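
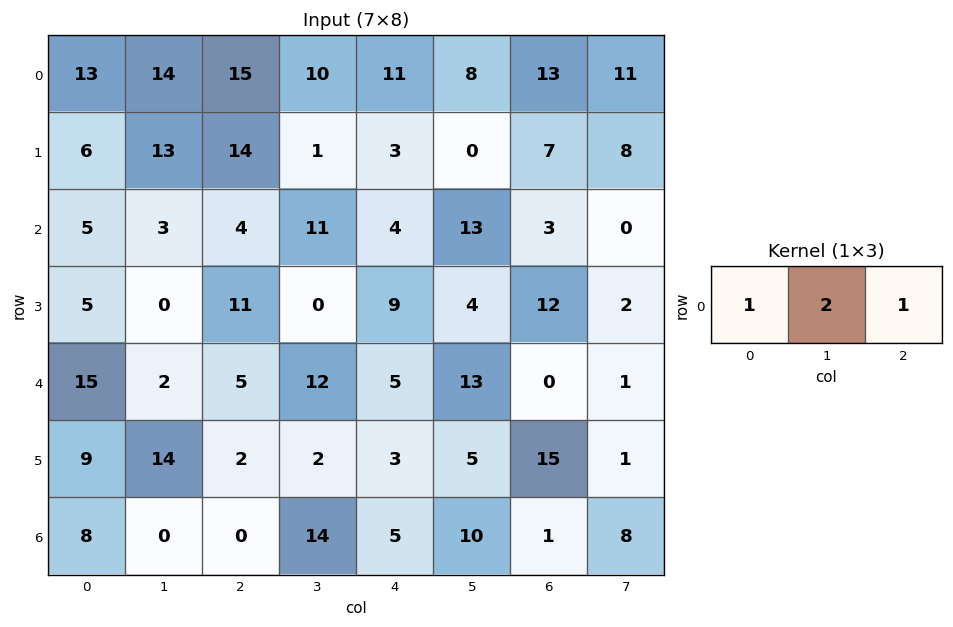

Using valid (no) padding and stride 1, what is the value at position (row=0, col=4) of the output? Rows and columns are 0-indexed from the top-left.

40

The receptive field on the input at this output position is [11 8 13]. Elementwise product with the kernel and sum: 11·1 + 8·2 + 13·1.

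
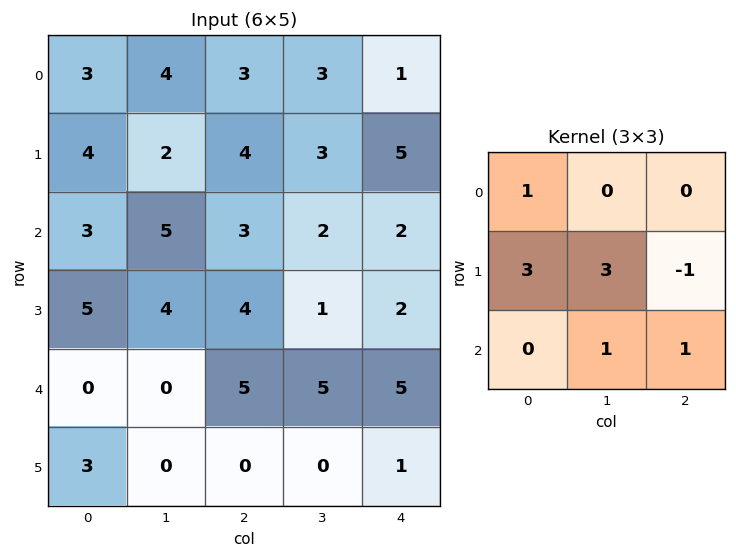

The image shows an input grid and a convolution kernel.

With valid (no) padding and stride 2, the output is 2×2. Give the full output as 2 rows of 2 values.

25 23
31 26

Output[0,0]: The receptive field on the input at this output position is [3 4 3 / 4 2 4 / 3 5 3]. Elementwise product with the kernel and sum: 3·1 + 4·3 + 2·3 + 4·-1 + 5·1 + 3·1.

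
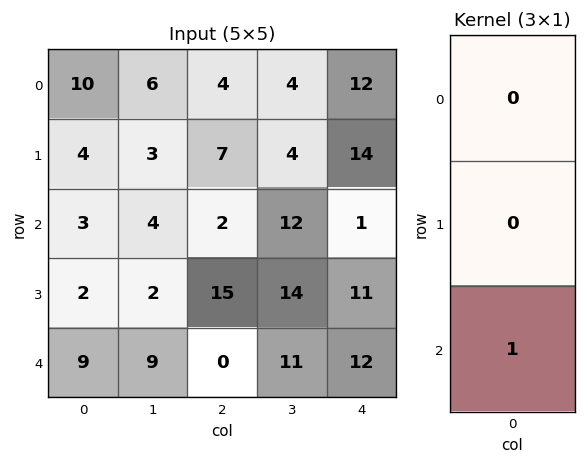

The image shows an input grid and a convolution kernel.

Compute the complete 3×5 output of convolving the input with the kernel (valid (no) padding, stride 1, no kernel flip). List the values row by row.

Output[0,0]: The receptive field on the input at this output position is [10 / 4 / 3]. Elementwise product with the kernel and sum: 3·1.
Output[0,1]: The receptive field on the input at this output position is [6 / 3 / 4]. Elementwise product with the kernel and sum: 4·1.

3 4 2 12 1
2 2 15 14 11
9 9 0 11 12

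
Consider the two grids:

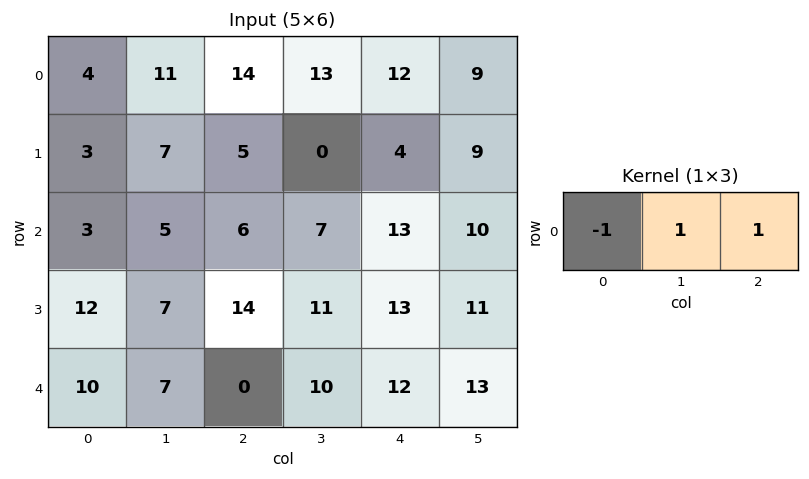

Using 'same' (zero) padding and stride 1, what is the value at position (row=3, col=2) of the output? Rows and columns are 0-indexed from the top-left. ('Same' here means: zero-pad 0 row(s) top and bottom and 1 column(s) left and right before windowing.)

The receptive field on the zero-padded input at this output position is [7 14 11]. Elementwise product with the kernel and sum: 7·-1 + 14·1 + 11·1.

18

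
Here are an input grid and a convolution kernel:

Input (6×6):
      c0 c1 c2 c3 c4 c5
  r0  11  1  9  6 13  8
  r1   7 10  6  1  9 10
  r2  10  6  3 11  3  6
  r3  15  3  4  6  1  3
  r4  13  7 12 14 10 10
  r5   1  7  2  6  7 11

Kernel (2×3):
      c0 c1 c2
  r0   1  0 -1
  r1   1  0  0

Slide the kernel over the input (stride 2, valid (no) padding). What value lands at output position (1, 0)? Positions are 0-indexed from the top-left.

22

The receptive field on the input at this output position is [10 6 3 / 15 3 4]. Elementwise product with the kernel and sum: 10·1 + 3·-1 + 15·1.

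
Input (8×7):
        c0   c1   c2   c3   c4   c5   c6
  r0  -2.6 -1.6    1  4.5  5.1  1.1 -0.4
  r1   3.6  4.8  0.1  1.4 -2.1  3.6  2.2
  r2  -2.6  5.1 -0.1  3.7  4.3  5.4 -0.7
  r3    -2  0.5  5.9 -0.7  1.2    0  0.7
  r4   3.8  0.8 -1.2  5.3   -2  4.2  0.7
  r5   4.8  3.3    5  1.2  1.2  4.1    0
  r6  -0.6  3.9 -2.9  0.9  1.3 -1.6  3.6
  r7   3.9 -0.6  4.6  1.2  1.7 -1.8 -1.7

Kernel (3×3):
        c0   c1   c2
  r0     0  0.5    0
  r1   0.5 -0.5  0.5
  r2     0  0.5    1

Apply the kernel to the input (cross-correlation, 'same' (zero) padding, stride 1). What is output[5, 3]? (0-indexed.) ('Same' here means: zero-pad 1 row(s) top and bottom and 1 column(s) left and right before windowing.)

6.9

The receptive field on the zero-padded input at this output position is [-1.2 5.3 -2 / 5 1.2 1.2 / -2.9 0.9 1.3]. Elementwise product with the kernel and sum: 5.3·0.5 + 5·0.5 + 1.2·-0.5 + 1.2·0.5 + 0.9·0.5 + 1.3·1.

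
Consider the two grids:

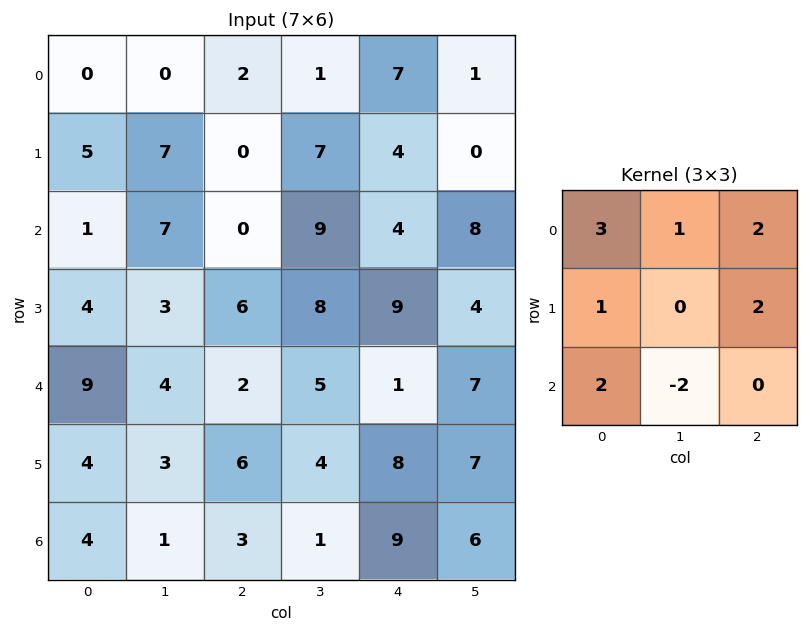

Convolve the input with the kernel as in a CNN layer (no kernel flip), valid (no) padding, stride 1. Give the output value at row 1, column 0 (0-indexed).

25

The receptive field on the input at this output position is [5 7 0 / 1 7 0 / 4 3 6]. Elementwise product with the kernel and sum: 5·3 + 7·1 + 0·2 + 1·1 + 0·2 + 4·2 + 3·-2.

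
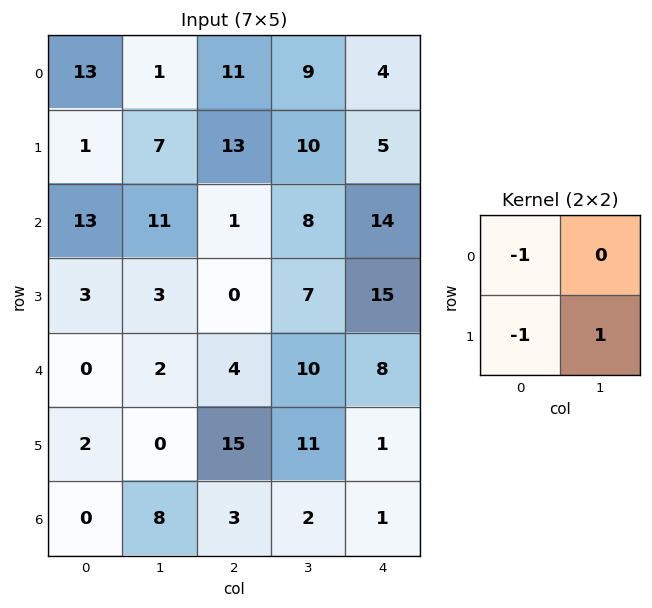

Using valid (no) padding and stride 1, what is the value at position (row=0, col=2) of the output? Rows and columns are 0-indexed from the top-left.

-14

The receptive field on the input at this output position is [11 9 / 13 10]. Elementwise product with the kernel and sum: 11·-1 + 13·-1 + 10·1.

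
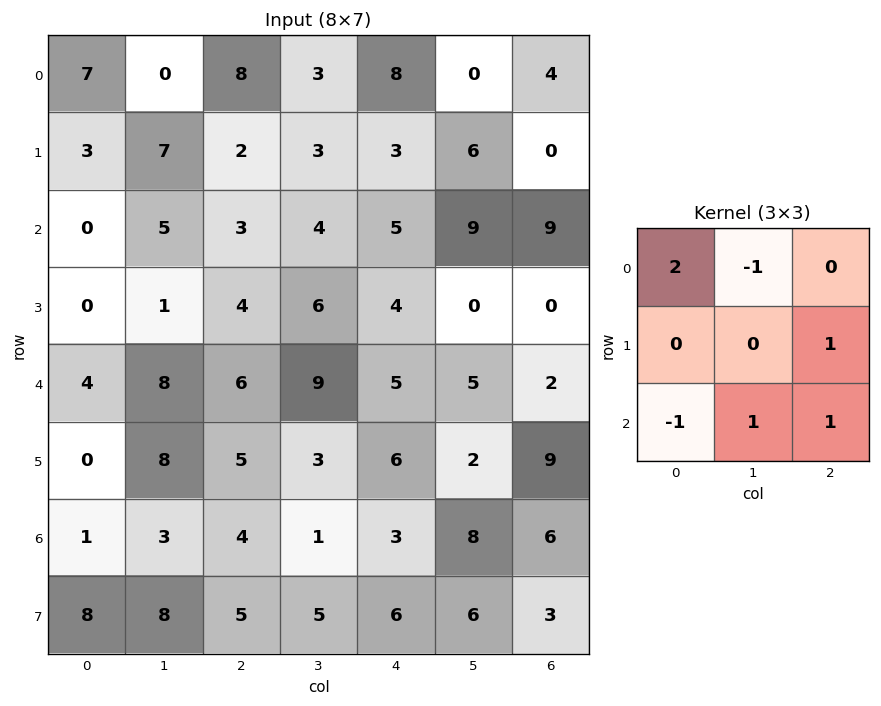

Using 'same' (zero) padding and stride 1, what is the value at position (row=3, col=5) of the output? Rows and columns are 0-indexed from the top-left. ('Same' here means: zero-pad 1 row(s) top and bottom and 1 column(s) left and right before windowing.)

The receptive field on the zero-padded input at this output position is [5 9 9 / 4 0 0 / 5 5 2]. Elementwise product with the kernel and sum: 5·2 + 9·-1 + 0·1 + 5·-1 + 5·1 + 2·1.

3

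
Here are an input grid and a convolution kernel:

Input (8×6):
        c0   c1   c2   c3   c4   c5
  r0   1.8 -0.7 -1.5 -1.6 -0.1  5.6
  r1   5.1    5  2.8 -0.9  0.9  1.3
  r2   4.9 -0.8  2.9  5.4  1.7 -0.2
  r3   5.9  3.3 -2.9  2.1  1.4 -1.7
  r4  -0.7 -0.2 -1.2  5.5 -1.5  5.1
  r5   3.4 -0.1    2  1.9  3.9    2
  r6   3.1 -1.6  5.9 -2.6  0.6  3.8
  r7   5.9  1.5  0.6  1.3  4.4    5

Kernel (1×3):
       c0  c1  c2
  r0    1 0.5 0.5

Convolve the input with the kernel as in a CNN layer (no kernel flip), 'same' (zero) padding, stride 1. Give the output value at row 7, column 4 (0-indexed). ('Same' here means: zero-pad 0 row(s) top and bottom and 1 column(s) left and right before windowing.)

6

The receptive field on the zero-padded input at this output position is [1.3 4.4 5]. Elementwise product with the kernel and sum: 1.3·1 + 4.4·0.5 + 5·0.5.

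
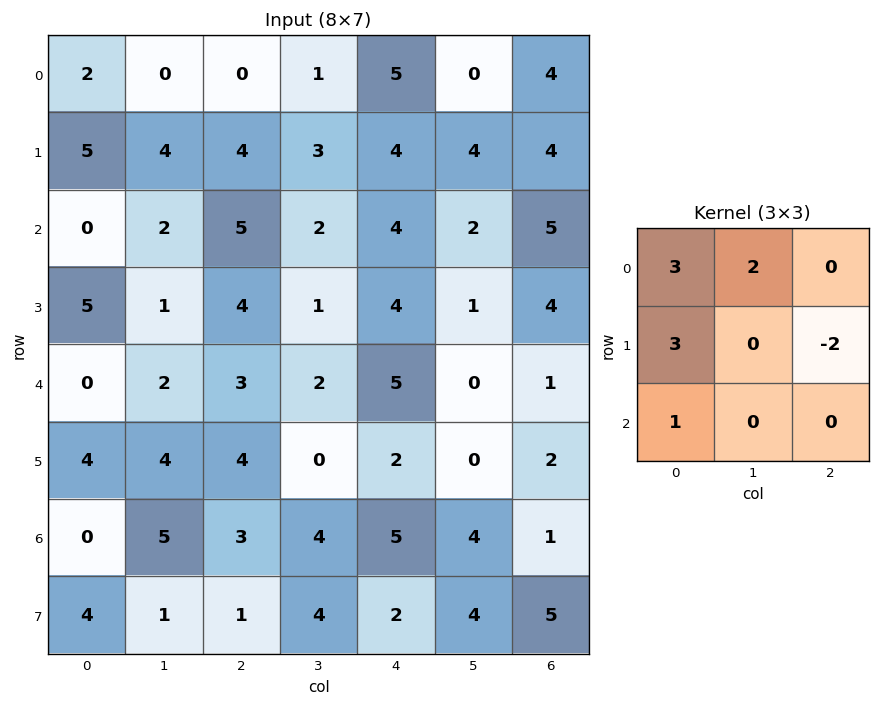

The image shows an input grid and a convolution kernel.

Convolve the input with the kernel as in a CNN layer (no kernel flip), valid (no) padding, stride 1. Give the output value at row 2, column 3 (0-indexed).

The receptive field on the input at this output position is [2 4 2 / 1 4 1 / 2 5 0]. Elementwise product with the kernel and sum: 2·3 + 4·2 + 1·3 + 1·-2 + 2·1.

17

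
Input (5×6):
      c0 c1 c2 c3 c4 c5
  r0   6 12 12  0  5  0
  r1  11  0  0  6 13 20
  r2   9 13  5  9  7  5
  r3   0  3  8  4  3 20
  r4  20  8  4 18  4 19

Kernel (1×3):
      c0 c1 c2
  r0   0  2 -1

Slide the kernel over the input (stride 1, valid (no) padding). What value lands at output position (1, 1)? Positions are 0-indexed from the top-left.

-6

The receptive field on the input at this output position is [0 0 6]. Elementwise product with the kernel and sum: 0·2 + 6·-1.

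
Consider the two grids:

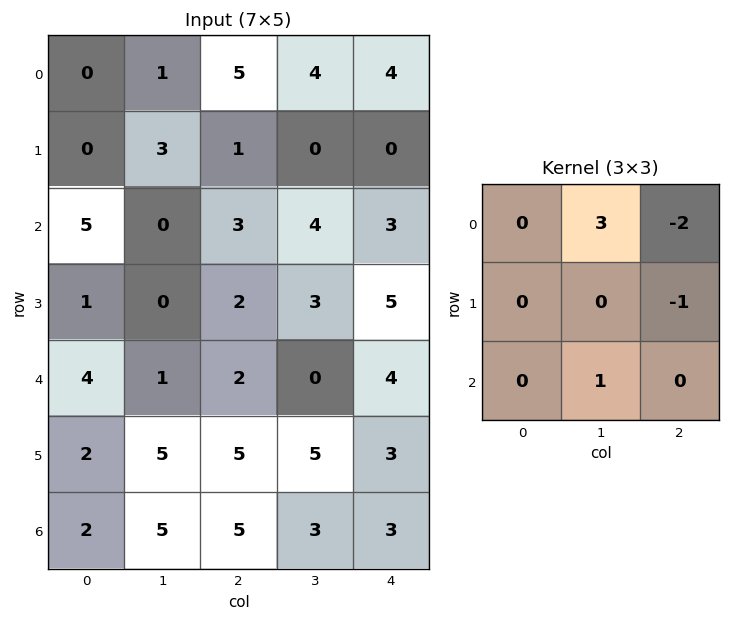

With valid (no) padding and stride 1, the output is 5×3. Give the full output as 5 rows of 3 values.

-8 10 8
4 1 0
-7 0 1
-1 5 0
-1 6 -8

Output[0,0]: The receptive field on the input at this output position is [0 1 5 / 0 3 1 / 5 0 3]. Elementwise product with the kernel and sum: 1·3 + 5·-2 + 1·-1 + 0·1.
Output[0,1]: The receptive field on the input at this output position is [1 5 4 / 3 1 0 / 0 3 4]. Elementwise product with the kernel and sum: 5·3 + 4·-2 + 0·-1 + 3·1.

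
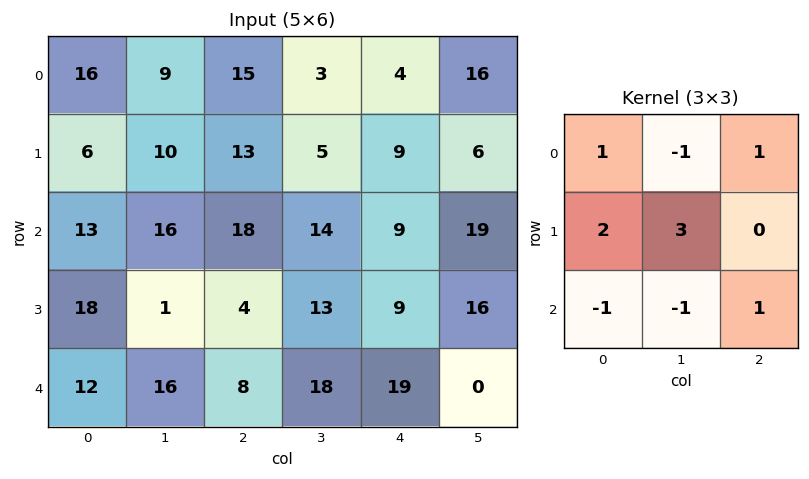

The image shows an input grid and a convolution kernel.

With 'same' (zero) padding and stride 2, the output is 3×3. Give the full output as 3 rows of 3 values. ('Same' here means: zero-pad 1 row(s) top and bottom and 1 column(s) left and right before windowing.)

52 45 10
26 96 51
19 66 113

Output[0,0]: The receptive field on the zero-padded input at this output position is [0 0 0 / 0 16 9 / 0 6 10]. Elementwise product with the kernel and sum: 0·1 + 0·-1 + 0·1 + 0·2 + 16·3 + 0·-1 + 6·-1 + 10·1.
Output[0,1]: The receptive field on the zero-padded input at this output position is [0 0 0 / 9 15 3 / 10 13 5]. Elementwise product with the kernel and sum: 0·1 + 0·-1 + 0·1 + 9·2 + 15·3 + 10·-1 + 13·-1 + 5·1.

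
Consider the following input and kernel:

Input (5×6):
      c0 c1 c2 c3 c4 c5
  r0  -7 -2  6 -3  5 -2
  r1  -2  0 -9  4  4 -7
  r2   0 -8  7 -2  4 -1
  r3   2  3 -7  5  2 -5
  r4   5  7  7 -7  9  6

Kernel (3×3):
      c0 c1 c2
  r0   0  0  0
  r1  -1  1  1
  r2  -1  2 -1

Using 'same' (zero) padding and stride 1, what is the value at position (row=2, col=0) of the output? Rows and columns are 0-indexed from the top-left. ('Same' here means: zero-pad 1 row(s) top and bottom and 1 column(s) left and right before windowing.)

-7

The receptive field on the zero-padded input at this output position is [0 -2 0 / 0 0 -8 / 0 2 3]. Elementwise product with the kernel and sum: 0·-1 + 0·1 + -8·1 + 0·-1 + 2·2 + 3·-1.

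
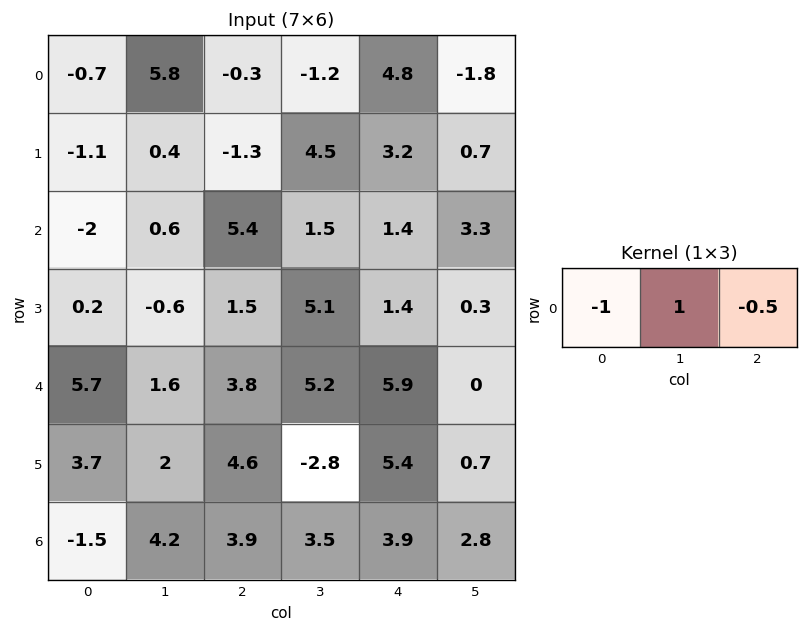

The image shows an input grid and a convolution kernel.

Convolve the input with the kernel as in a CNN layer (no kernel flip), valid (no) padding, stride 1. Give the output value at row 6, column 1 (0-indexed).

-2.05

The receptive field on the input at this output position is [4.2 3.9 3.5]. Elementwise product with the kernel and sum: 4.2·-1 + 3.9·1 + 3.5·-0.5.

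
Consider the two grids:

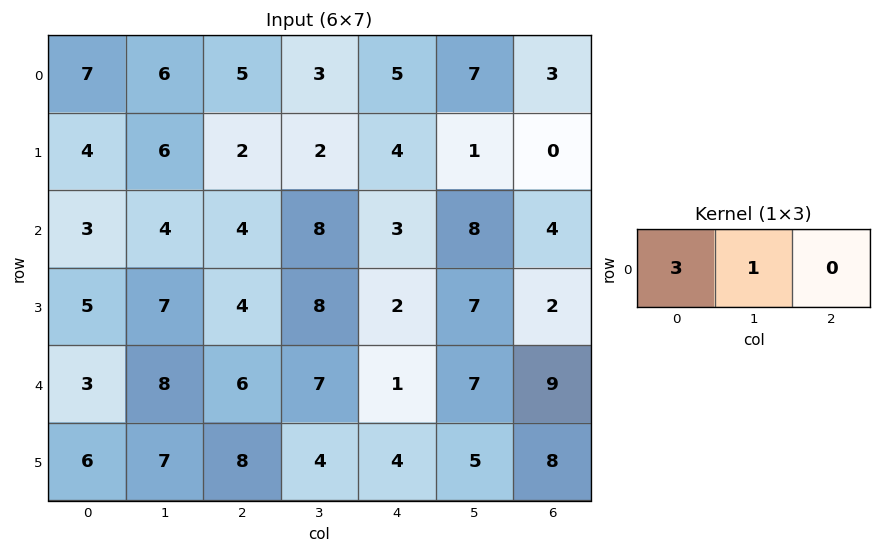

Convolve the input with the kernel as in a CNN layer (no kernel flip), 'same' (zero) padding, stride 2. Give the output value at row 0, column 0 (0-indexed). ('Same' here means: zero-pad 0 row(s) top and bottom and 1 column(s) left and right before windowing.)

The receptive field on the zero-padded input at this output position is [0 7 6]. Elementwise product with the kernel and sum: 0·3 + 7·1.

7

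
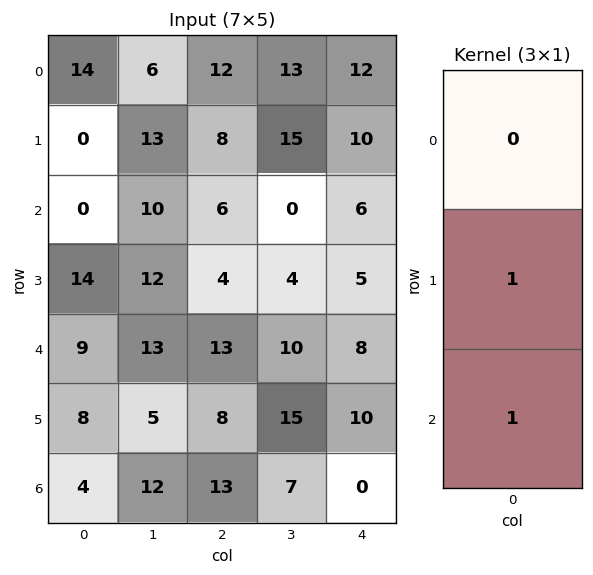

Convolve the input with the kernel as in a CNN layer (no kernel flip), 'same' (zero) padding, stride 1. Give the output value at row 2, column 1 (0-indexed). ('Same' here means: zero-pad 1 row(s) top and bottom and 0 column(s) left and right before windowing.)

The receptive field on the zero-padded input at this output position is [13 / 10 / 12]. Elementwise product with the kernel and sum: 10·1 + 12·1.

22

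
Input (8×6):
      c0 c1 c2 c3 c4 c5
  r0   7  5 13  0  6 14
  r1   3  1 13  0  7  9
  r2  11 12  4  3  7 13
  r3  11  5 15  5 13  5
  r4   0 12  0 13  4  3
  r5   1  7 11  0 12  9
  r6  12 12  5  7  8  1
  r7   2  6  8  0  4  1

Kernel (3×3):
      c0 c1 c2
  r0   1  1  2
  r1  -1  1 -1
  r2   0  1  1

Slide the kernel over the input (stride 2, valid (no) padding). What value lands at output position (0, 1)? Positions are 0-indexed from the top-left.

The receptive field on the input at this output position is [13 0 6 / 13 0 7 / 4 3 7]. Elementwise product with the kernel and sum: 13·1 + 0·1 + 6·2 + 13·-1 + 0·1 + 7·-1 + 3·1 + 7·1.

15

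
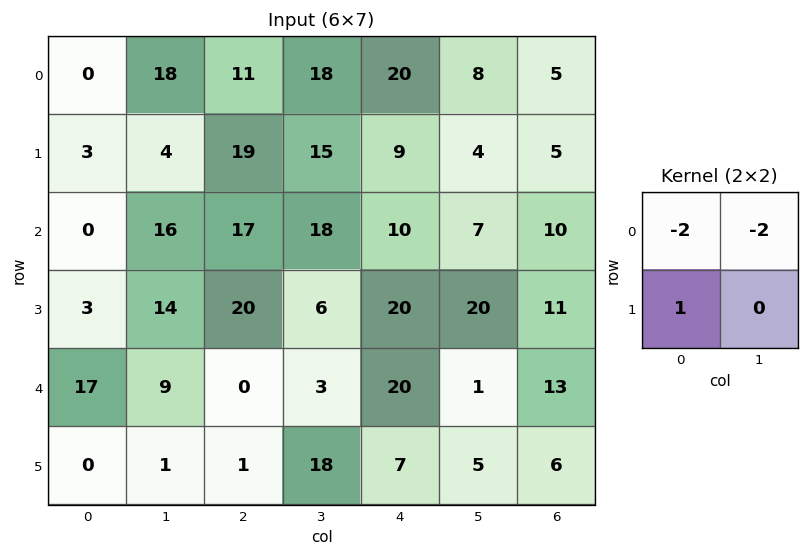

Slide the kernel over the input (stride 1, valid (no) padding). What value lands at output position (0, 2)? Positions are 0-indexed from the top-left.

-39

The receptive field on the input at this output position is [11 18 / 19 15]. Elementwise product with the kernel and sum: 11·-2 + 18·-2 + 19·1.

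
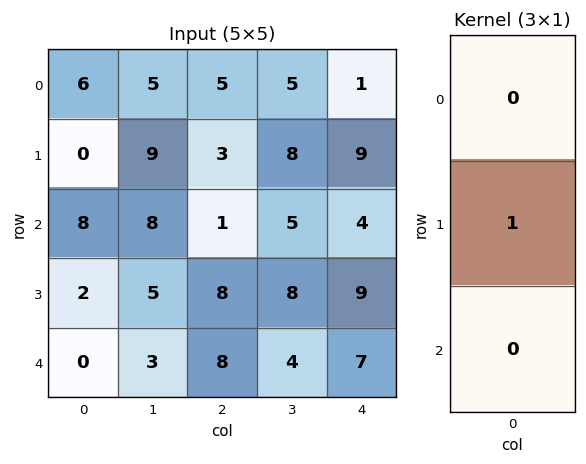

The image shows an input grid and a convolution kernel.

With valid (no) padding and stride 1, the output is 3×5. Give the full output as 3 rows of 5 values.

Output[0,0]: The receptive field on the input at this output position is [6 / 0 / 8]. Elementwise product with the kernel and sum: 0·1.

0 9 3 8 9
8 8 1 5 4
2 5 8 8 9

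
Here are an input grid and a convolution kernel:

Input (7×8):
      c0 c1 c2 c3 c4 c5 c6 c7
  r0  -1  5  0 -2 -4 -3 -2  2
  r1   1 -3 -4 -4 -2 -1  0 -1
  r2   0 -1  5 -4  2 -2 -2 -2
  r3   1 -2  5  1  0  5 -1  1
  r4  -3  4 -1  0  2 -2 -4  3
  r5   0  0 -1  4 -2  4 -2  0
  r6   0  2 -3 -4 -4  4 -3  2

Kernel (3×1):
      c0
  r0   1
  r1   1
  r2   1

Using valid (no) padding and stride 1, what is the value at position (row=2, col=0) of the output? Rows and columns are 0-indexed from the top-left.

-2

The receptive field on the input at this output position is [0 / 1 / -3]. Elementwise product with the kernel and sum: 0·1 + 1·1 + -3·1.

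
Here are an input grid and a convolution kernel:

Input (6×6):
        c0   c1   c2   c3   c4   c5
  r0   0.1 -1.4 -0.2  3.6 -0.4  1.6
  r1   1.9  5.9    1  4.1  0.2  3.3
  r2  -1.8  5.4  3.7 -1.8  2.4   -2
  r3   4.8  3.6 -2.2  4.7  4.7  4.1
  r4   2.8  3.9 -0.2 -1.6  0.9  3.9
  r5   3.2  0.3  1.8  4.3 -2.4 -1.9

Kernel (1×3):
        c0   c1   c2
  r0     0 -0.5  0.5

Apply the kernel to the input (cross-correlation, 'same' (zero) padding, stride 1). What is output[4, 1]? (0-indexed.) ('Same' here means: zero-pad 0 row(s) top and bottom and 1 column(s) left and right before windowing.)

The receptive field on the zero-padded input at this output position is [2.8 3.9 -0.2]. Elementwise product with the kernel and sum: 3.9·-0.5 + -0.2·0.5.

-2.05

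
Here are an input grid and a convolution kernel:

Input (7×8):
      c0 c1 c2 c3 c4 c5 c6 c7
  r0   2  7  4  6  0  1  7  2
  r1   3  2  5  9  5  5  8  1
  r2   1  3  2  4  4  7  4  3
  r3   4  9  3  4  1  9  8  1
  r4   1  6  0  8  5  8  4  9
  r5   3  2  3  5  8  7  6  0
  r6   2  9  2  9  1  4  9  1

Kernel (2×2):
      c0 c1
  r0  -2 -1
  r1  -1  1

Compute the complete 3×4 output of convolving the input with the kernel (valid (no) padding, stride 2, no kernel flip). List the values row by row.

-12 -10 -1 -23
0 -7 -7 -18
-9 -6 -19 -23

Output[0,0]: The receptive field on the input at this output position is [2 7 / 3 2]. Elementwise product with the kernel and sum: 2·-2 + 7·-1 + 3·-1 + 2·1.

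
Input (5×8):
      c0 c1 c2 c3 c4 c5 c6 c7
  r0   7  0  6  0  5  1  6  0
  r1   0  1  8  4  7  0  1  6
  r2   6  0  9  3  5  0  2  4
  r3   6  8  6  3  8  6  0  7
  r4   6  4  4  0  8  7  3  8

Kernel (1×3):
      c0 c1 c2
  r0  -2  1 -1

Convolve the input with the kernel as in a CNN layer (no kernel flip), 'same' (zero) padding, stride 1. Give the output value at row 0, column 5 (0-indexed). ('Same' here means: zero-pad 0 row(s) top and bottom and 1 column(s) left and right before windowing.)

-15

The receptive field on the zero-padded input at this output position is [5 1 6]. Elementwise product with the kernel and sum: 5·-2 + 1·1 + 6·-1.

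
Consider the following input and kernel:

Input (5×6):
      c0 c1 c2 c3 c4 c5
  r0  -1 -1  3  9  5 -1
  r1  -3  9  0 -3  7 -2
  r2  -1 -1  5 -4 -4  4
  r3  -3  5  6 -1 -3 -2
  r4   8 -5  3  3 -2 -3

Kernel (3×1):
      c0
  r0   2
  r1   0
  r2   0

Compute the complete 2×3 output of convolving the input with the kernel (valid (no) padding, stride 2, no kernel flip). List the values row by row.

-2 6 10
-2 10 -8

Output[0,0]: The receptive field on the input at this output position is [-1 / -3 / -1]. Elementwise product with the kernel and sum: -1·2.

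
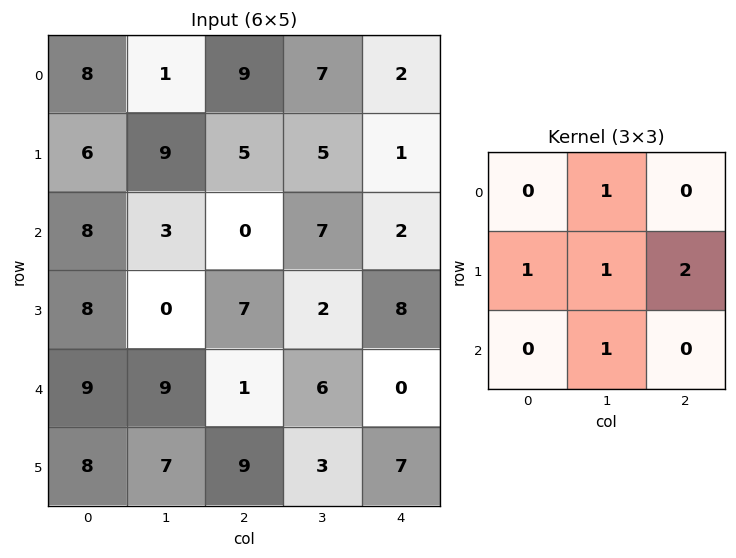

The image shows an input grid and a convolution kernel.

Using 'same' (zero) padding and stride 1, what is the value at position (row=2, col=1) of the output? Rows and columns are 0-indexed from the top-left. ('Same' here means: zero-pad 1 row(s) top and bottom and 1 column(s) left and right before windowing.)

The receptive field on the zero-padded input at this output position is [6 9 5 / 8 3 0 / 8 0 7]. Elementwise product with the kernel and sum: 9·1 + 8·1 + 3·1 + 0·2 + 0·1.

20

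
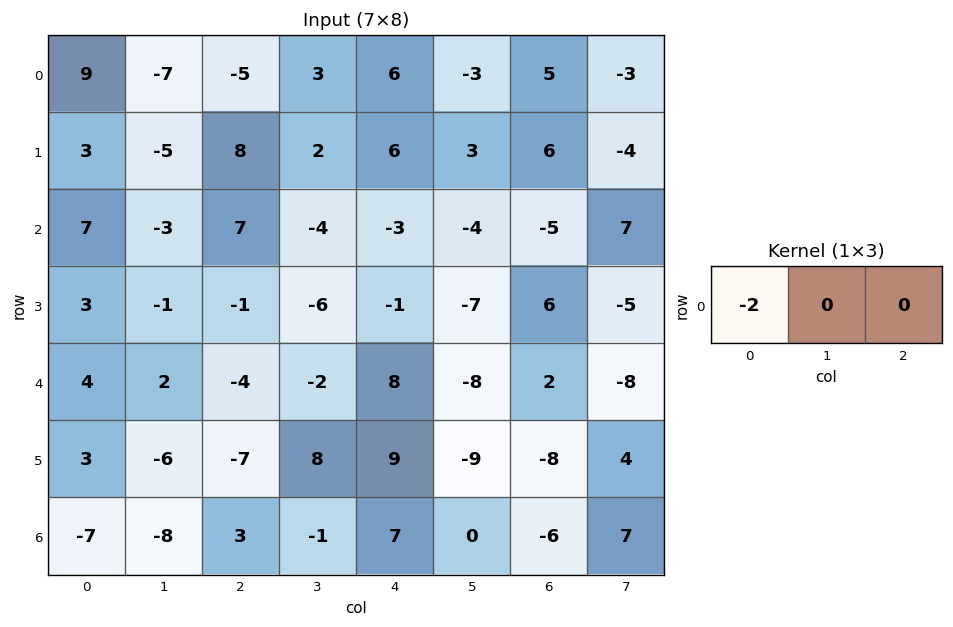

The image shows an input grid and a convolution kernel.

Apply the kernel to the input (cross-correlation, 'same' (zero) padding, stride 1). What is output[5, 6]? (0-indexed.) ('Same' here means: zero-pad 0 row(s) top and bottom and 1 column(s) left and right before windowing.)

The receptive field on the zero-padded input at this output position is [-9 -8 4]. Elementwise product with the kernel and sum: -9·-2.

18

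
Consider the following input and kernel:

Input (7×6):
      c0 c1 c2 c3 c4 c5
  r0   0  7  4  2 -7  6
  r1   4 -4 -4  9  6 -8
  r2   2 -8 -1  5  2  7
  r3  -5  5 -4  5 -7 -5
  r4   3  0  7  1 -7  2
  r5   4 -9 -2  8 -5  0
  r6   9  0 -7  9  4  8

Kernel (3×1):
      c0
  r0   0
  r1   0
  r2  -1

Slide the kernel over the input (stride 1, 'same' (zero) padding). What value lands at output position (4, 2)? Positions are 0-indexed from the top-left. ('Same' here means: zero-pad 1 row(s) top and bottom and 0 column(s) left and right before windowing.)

2

The receptive field on the zero-padded input at this output position is [-4 / 7 / -2]. Elementwise product with the kernel and sum: -2·-1.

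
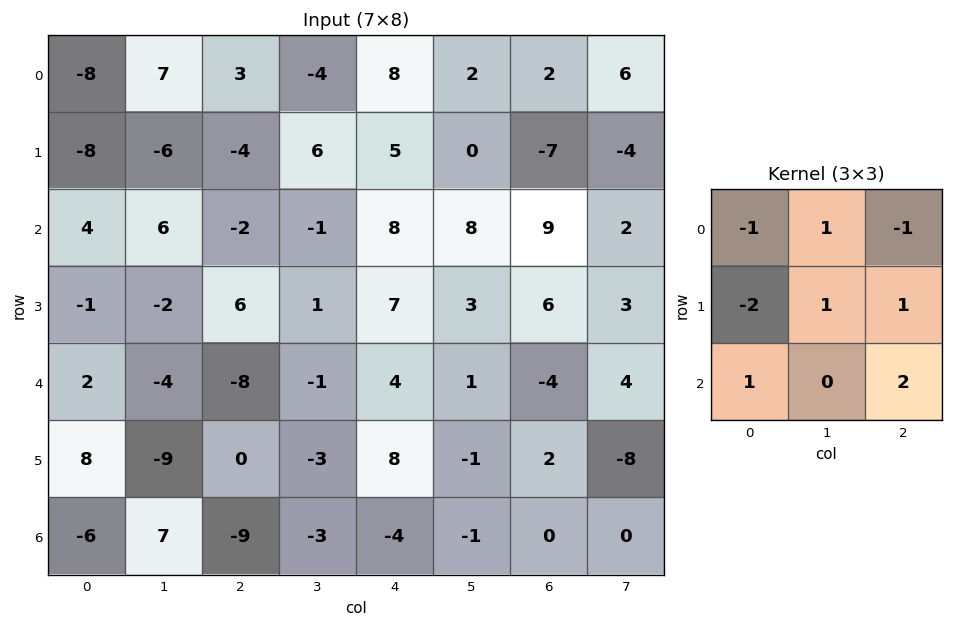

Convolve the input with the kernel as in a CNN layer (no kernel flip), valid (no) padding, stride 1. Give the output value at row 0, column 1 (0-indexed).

The receptive field on the input at this output position is [7 3 -4 / -6 -4 6 / 6 -2 -1]. Elementwise product with the kernel and sum: 7·-1 + 3·1 + -4·-1 + -6·-2 + -4·1 + 6·1 + 6·1 + -1·2.

18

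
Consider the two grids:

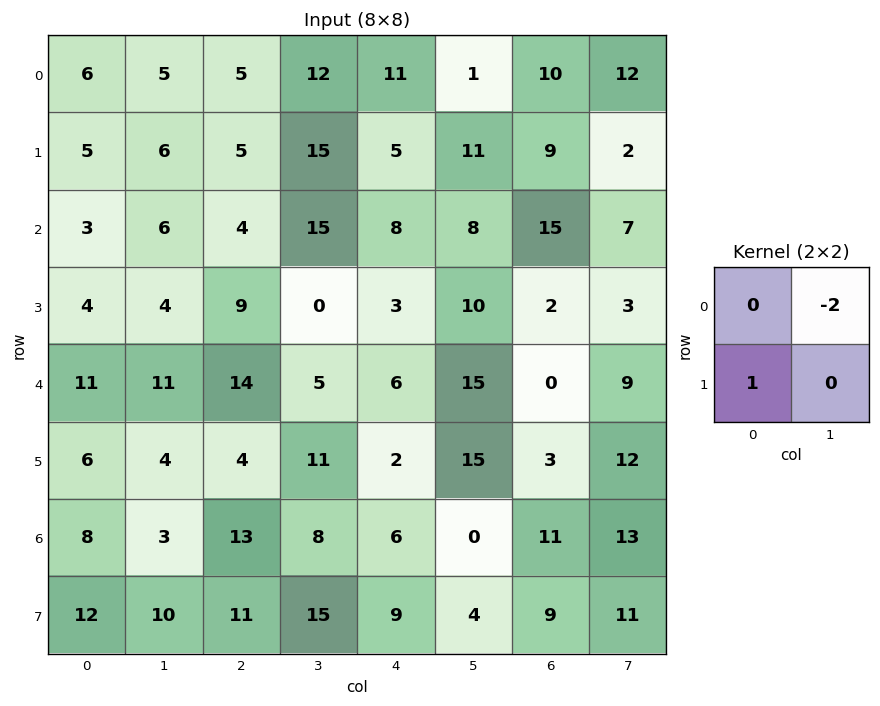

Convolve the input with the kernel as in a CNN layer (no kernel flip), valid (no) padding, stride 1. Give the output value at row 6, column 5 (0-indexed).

The receptive field on the input at this output position is [0 11 / 4 9]. Elementwise product with the kernel and sum: 11·-2 + 4·1.

-18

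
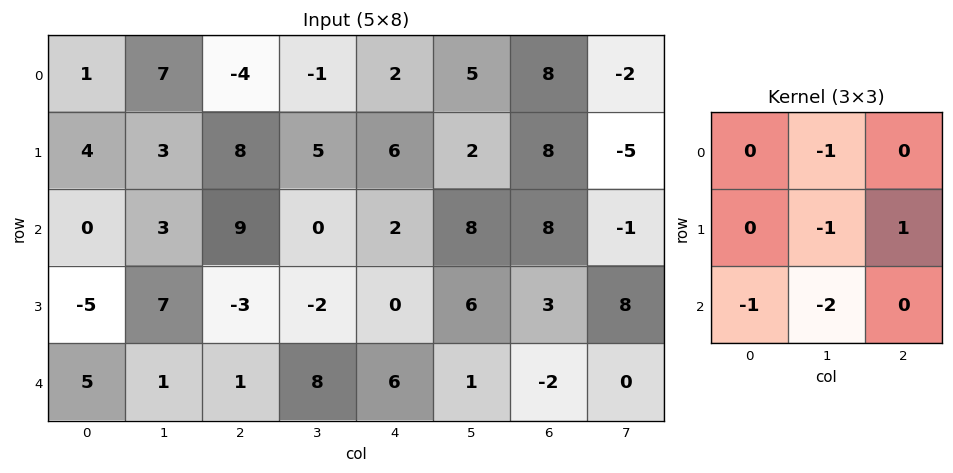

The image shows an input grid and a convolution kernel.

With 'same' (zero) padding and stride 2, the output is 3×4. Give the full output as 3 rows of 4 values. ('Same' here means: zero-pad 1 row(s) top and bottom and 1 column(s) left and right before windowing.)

-2 -16 -14 -28
9 -18 2 -29
1 10 -5 -1

Output[0,0]: The receptive field on the zero-padded input at this output position is [0 0 0 / 0 1 7 / 0 4 3]. Elementwise product with the kernel and sum: 0·-1 + 1·-1 + 7·1 + 0·-1 + 4·-2.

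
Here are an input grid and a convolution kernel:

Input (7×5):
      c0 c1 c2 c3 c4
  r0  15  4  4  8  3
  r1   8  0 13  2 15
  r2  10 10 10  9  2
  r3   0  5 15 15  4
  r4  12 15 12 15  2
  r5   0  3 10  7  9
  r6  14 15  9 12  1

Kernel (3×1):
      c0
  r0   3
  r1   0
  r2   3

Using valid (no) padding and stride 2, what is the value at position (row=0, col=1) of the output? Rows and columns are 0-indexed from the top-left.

42

The receptive field on the input at this output position is [4 / 13 / 10]. Elementwise product with the kernel and sum: 4·3 + 10·3.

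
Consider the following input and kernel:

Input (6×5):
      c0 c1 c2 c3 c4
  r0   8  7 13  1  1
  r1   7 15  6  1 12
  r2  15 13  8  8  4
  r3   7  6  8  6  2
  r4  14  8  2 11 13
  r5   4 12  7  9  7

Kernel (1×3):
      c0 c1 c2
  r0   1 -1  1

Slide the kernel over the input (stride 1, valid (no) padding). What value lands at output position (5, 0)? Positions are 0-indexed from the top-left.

-1

The receptive field on the input at this output position is [4 12 7]. Elementwise product with the kernel and sum: 4·1 + 12·-1 + 7·1.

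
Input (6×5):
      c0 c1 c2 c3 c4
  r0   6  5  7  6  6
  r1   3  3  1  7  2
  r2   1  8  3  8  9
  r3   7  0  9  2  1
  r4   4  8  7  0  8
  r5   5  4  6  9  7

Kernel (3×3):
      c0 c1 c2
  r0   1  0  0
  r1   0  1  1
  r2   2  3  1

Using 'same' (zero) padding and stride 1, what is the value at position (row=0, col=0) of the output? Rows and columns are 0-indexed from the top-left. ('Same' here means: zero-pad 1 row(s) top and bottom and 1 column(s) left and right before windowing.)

The receptive field on the zero-padded input at this output position is [0 0 0 / 0 6 5 / 0 3 3]. Elementwise product with the kernel and sum: 0·1 + 6·1 + 5·1 + 0·2 + 3·3 + 3·1.

23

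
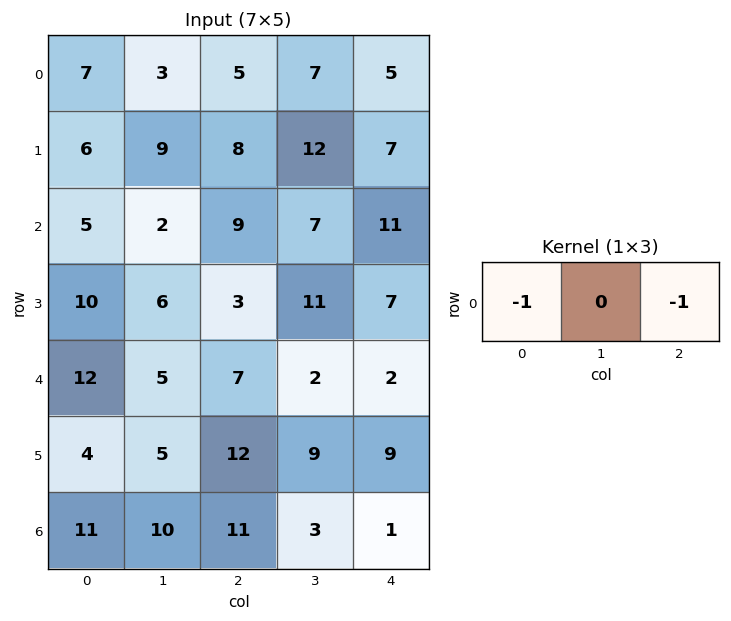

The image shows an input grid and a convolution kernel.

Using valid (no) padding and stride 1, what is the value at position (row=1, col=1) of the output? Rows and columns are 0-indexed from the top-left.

-21

The receptive field on the input at this output position is [9 8 12]. Elementwise product with the kernel and sum: 9·-1 + 12·-1.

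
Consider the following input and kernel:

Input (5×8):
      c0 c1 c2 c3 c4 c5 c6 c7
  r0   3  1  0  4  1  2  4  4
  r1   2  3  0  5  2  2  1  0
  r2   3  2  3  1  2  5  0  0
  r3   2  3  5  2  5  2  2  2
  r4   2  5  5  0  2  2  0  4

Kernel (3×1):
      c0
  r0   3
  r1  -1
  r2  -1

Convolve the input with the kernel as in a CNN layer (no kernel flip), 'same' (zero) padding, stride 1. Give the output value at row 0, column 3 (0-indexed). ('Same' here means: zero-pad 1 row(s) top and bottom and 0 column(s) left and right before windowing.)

The receptive field on the zero-padded input at this output position is [0 / 4 / 5]. Elementwise product with the kernel and sum: 0·3 + 4·-1 + 5·-1.

-9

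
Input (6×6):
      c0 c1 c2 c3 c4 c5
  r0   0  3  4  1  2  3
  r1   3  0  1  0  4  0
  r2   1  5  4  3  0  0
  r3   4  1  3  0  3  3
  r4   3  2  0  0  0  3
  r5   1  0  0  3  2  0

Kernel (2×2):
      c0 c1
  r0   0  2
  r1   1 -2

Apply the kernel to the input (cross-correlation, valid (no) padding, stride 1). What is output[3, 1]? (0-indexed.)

The receptive field on the input at this output position is [1 3 / 2 0]. Elementwise product with the kernel and sum: 3·2 + 2·1 + 0·-2.

8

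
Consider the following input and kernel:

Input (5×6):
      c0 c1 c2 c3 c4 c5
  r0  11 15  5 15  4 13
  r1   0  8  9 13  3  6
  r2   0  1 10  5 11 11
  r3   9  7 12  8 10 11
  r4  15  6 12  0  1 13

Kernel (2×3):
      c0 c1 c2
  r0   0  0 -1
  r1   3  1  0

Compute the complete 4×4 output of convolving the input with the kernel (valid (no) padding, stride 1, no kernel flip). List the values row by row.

3 18 36 29
-8 0 32 20
24 28 33 23
39 22 26 -10

Output[0,0]: The receptive field on the input at this output position is [11 15 5 / 0 8 9]. Elementwise product with the kernel and sum: 5·-1 + 0·3 + 8·1.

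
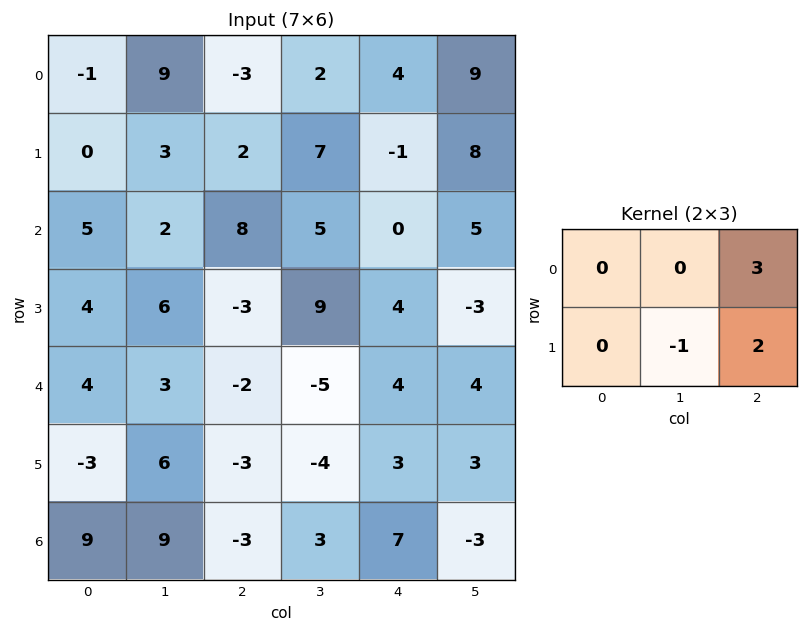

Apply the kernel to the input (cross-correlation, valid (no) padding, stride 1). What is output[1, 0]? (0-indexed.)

The receptive field on the input at this output position is [0 3 2 / 5 2 8]. Elementwise product with the kernel and sum: 2·3 + 2·-1 + 8·2.

20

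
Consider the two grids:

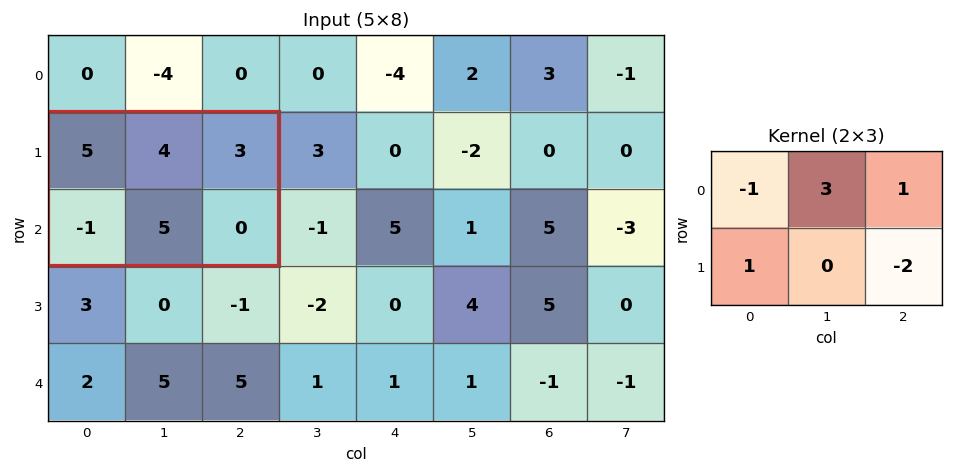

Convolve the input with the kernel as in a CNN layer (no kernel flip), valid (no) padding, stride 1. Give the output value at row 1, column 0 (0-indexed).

The receptive field on the input at this output position is [5 4 3 / -1 5 0]. Elementwise product with the kernel and sum: 5·-1 + 4·3 + 3·1 + -1·1 + 0·-2.

9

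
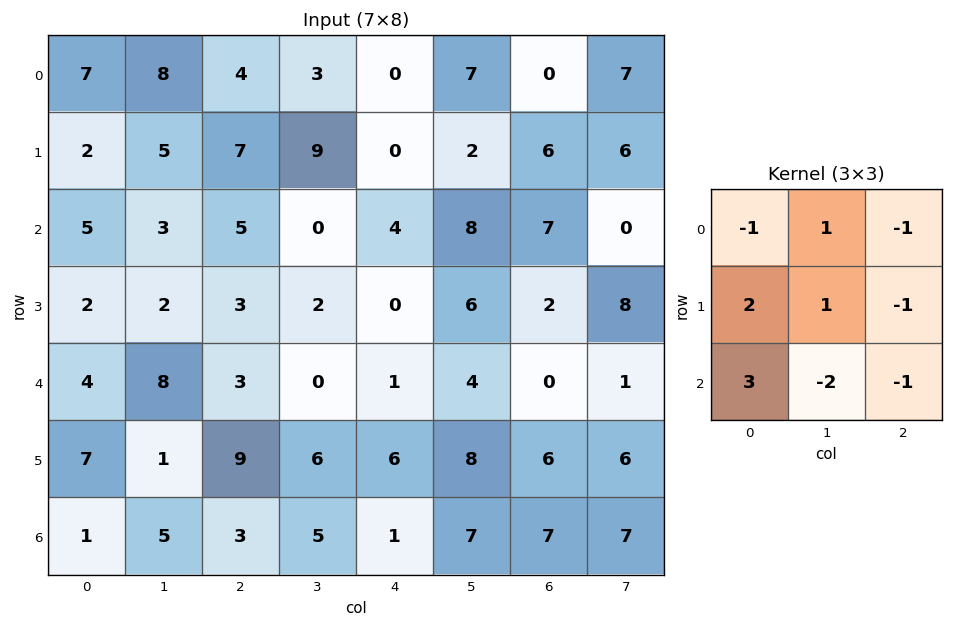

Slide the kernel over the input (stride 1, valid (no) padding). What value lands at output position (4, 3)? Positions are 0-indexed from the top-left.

The receptive field on the input at this output position is [0 1 4 / 6 6 8 / 5 1 7]. Elementwise product with the kernel and sum: 0·-1 + 1·1 + 4·-1 + 6·2 + 6·1 + 8·-1 + 5·3 + 1·-2 + 7·-1.

13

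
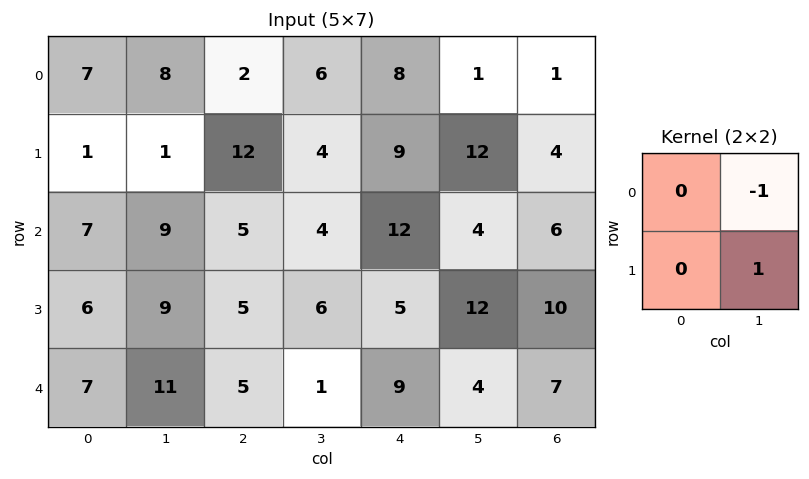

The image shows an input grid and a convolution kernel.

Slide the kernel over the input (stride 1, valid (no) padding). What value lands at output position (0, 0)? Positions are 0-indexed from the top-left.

-7

The receptive field on the input at this output position is [7 8 / 1 1]. Elementwise product with the kernel and sum: 8·-1 + 1·1.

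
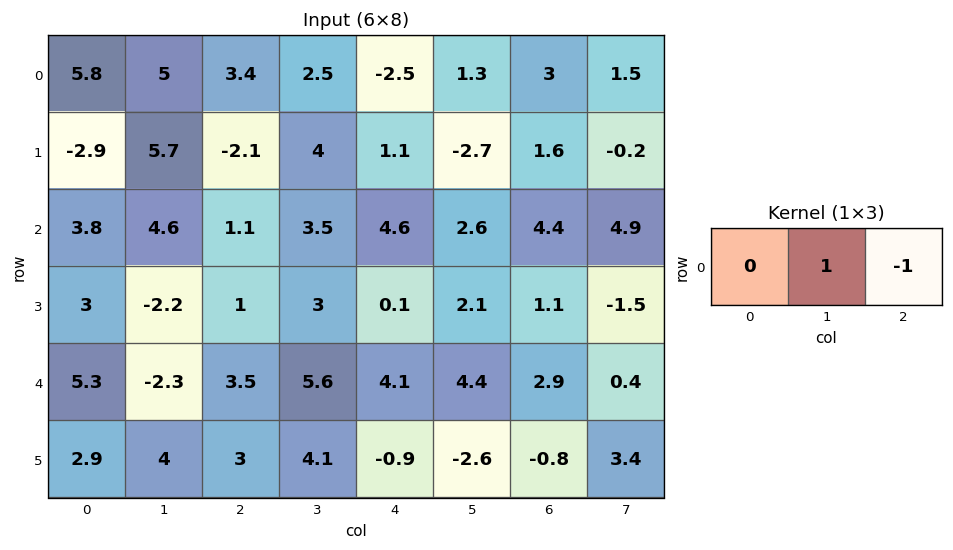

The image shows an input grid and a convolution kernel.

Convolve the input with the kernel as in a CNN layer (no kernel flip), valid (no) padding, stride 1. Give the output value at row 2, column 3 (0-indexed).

The receptive field on the input at this output position is [3.5 4.6 2.6]. Elementwise product with the kernel and sum: 4.6·1 + 2.6·-1.

2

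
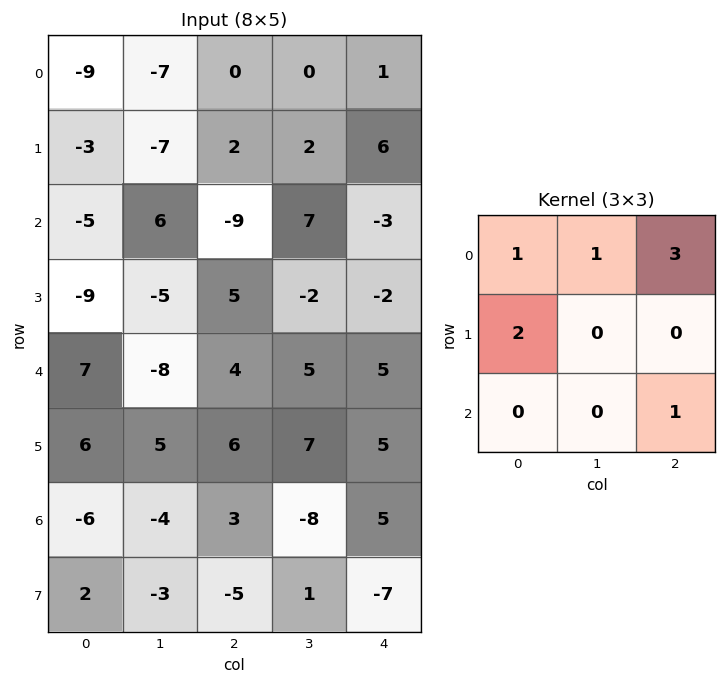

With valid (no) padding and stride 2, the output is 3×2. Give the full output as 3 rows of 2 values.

-31 4
-40 4
26 41

Output[0,0]: The receptive field on the input at this output position is [-9 -7 0 / -3 -7 2 / -5 6 -9]. Elementwise product with the kernel and sum: -9·1 + -7·1 + 0·3 + -3·2 + -9·1.
Output[0,1]: The receptive field on the input at this output position is [0 0 1 / 2 2 6 / -9 7 -3]. Elementwise product with the kernel and sum: 0·1 + 0·1 + 1·3 + 2·2 + -3·1.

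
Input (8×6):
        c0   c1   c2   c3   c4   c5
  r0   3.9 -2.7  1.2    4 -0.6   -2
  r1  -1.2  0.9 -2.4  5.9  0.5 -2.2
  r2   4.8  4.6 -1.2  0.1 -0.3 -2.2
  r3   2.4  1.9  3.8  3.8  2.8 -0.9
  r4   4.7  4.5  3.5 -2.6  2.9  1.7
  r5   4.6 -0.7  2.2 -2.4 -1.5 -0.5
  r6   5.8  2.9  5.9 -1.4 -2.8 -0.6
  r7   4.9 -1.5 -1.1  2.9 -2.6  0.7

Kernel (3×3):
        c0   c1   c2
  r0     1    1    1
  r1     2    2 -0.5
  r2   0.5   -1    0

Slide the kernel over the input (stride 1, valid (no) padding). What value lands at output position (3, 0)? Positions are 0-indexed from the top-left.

The receptive field on the input at this output position is [2.4 1.9 3.8 / 4.7 4.5 3.5 / 4.6 -0.7 2.2]. Elementwise product with the kernel and sum: 2.4·1 + 1.9·1 + 3.8·1 + 4.7·2 + 4.5·2 + 3.5·-0.5 + 4.6·0.5 + -0.7·-1.

27.75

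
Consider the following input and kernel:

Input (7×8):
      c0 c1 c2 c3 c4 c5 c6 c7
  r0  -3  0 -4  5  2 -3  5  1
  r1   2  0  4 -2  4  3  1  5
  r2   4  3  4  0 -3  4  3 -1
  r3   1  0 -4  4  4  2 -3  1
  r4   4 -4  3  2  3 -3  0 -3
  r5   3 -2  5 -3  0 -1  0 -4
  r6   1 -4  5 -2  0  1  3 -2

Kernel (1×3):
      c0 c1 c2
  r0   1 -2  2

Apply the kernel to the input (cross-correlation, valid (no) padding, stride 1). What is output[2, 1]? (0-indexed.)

-5

The receptive field on the input at this output position is [3 4 0]. Elementwise product with the kernel and sum: 3·1 + 4·-2 + 0·2.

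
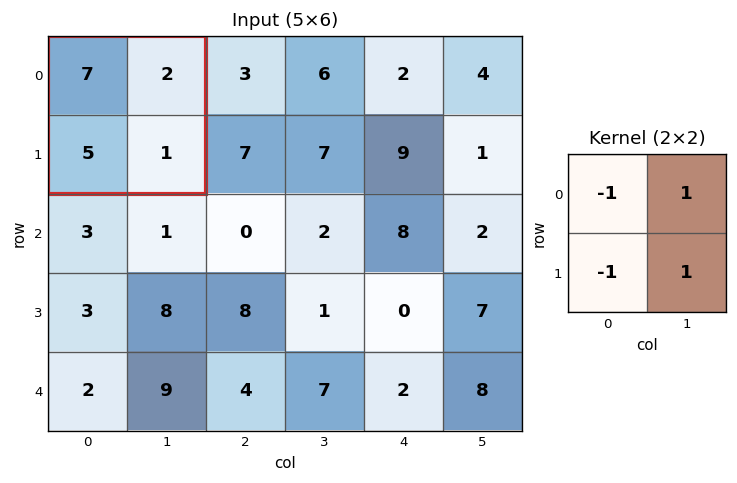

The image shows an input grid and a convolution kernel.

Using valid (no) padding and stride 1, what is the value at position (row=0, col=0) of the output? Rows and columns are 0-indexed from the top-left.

The receptive field on the input at this output position is [7 2 / 5 1]. Elementwise product with the kernel and sum: 7·-1 + 2·1 + 5·-1 + 1·1.

-9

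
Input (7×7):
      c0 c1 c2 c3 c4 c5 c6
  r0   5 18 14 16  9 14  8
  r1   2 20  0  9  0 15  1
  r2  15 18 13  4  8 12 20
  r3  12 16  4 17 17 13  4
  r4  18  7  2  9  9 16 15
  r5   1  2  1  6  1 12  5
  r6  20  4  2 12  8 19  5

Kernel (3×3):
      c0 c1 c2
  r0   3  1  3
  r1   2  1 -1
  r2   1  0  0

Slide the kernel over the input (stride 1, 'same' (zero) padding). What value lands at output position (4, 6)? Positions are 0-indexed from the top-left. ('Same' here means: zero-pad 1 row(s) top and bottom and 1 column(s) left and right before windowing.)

The receptive field on the zero-padded input at this output position is [13 4 0 / 16 15 0 / 12 5 0]. Elementwise product with the kernel and sum: 13·3 + 4·1 + 0·3 + 16·2 + 15·1 + 0·-1 + 12·1.

102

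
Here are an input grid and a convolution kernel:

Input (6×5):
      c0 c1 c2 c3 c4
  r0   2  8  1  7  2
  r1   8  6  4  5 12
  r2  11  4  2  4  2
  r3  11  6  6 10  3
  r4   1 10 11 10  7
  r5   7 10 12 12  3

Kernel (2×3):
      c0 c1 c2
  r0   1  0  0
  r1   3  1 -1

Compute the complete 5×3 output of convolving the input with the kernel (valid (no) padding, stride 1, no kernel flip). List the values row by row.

28 25 6
43 16 12
44 18 27
13 37 42
20 40 56

Output[0,0]: The receptive field on the input at this output position is [2 8 1 / 8 6 4]. Elementwise product with the kernel and sum: 2·1 + 8·3 + 6·1 + 4·-1.
Output[0,1]: The receptive field on the input at this output position is [8 1 7 / 6 4 5]. Elementwise product with the kernel and sum: 8·1 + 6·3 + 4·1 + 5·-1.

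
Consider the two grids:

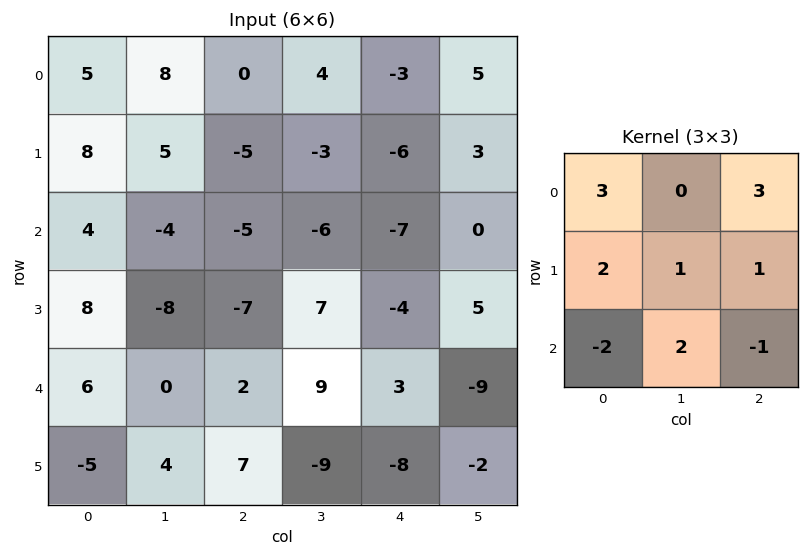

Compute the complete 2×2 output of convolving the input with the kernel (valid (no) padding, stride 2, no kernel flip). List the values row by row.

20 -23
-16 -36

Output[0,0]: The receptive field on the input at this output position is [5 8 0 / 8 5 -5 / 4 -4 -5]. Elementwise product with the kernel and sum: 5·3 + 0·3 + 8·2 + 5·1 + -5·1 + 4·-2 + -4·2 + -5·-1.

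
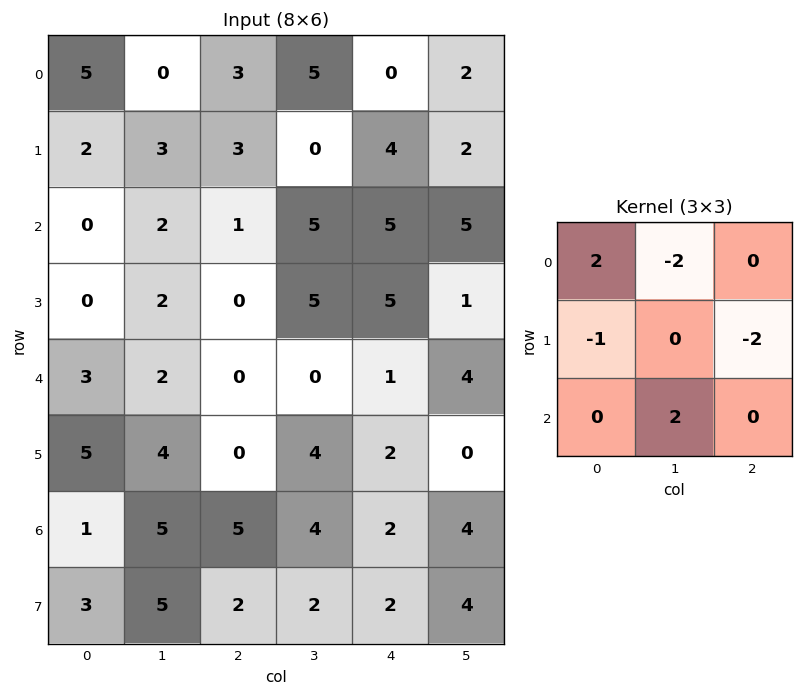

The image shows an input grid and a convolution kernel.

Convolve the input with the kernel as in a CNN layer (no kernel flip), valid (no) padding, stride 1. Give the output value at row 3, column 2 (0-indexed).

-4

The receptive field on the input at this output position is [0 5 5 / 0 0 1 / 0 4 2]. Elementwise product with the kernel and sum: 0·2 + 5·-2 + 0·-1 + 1·-2 + 4·2.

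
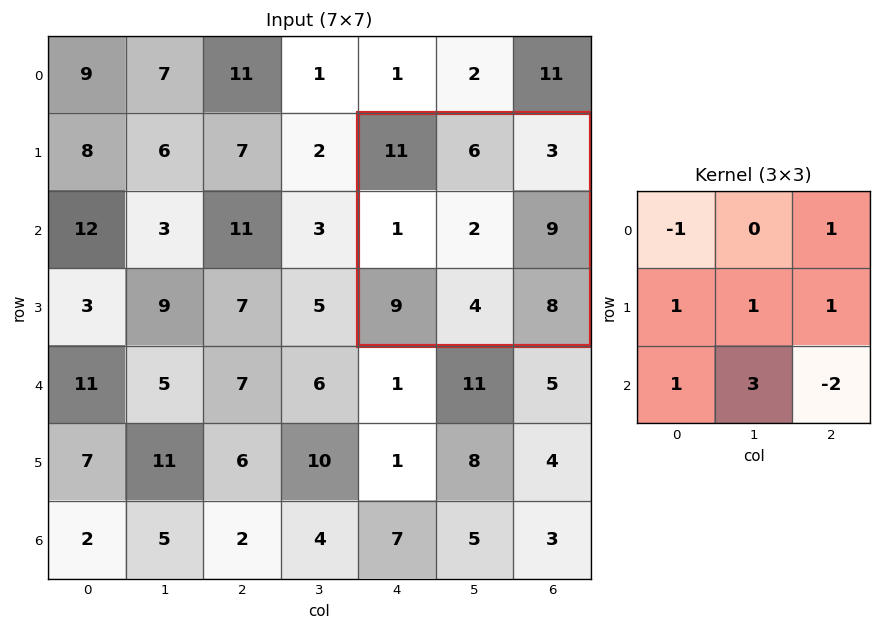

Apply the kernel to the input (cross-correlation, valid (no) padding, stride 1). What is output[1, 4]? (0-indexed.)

The receptive field on the input at this output position is [11 6 3 / 1 2 9 / 9 4 8]. Elementwise product with the kernel and sum: 11·-1 + 3·1 + 1·1 + 2·1 + 9·1 + 9·1 + 4·3 + 8·-2.

9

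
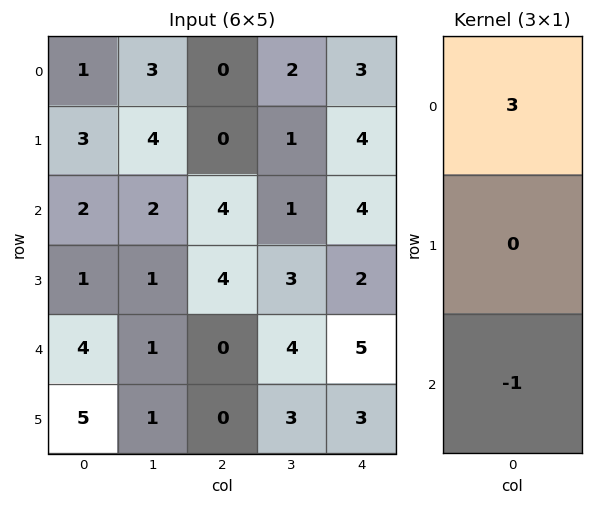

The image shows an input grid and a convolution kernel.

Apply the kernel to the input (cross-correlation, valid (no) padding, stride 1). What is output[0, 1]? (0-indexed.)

7

The receptive field on the input at this output position is [3 / 4 / 2]. Elementwise product with the kernel and sum: 3·3 + 2·-1.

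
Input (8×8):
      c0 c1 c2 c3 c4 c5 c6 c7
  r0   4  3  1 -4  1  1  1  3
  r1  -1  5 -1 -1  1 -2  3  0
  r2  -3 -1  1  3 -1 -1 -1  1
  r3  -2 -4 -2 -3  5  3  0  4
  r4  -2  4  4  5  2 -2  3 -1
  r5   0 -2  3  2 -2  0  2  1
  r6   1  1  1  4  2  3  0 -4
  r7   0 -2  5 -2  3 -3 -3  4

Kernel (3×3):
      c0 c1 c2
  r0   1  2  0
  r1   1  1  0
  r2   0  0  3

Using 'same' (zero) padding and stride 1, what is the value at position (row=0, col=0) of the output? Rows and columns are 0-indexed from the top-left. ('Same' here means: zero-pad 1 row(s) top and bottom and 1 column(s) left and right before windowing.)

19

The receptive field on the zero-padded input at this output position is [0 0 0 / 0 4 3 / 0 -1 5]. Elementwise product with the kernel and sum: 0·1 + 0·2 + 0·1 + 4·1 + 5·3.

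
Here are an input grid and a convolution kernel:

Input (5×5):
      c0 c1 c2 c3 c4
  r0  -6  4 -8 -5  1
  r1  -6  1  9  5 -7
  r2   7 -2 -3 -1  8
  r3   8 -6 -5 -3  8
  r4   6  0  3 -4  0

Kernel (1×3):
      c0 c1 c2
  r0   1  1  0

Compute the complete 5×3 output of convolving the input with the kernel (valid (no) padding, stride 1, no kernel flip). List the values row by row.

-2 -4 -13
-5 10 14
5 -5 -4
2 -11 -8
6 3 -1

Output[0,0]: The receptive field on the input at this output position is [-6 4 -8]. Elementwise product with the kernel and sum: -6·1 + 4·1.
Output[0,1]: The receptive field on the input at this output position is [4 -8 -5]. Elementwise product with the kernel and sum: 4·1 + -8·1.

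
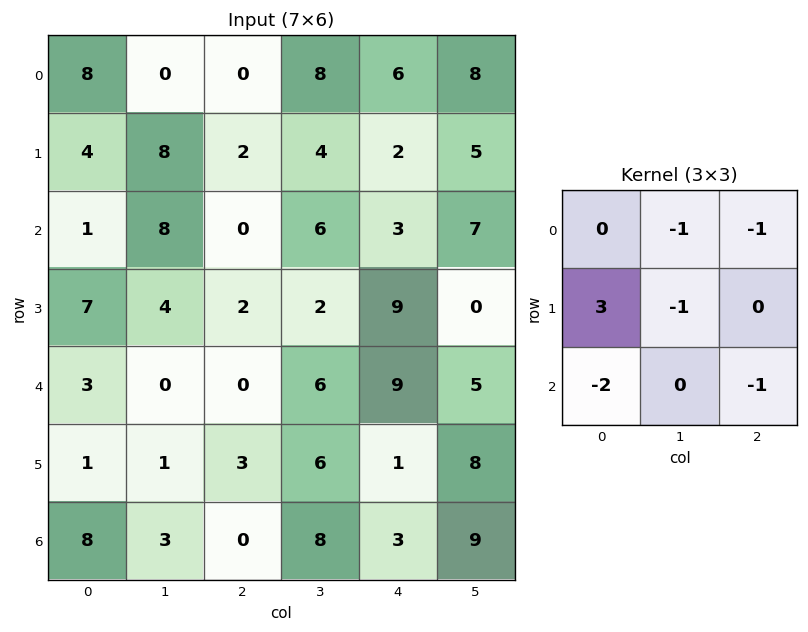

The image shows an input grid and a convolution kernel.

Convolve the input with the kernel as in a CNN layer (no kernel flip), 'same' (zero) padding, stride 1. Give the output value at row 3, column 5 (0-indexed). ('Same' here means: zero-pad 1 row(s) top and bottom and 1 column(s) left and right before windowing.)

2

The receptive field on the zero-padded input at this output position is [3 7 0 / 9 0 0 / 9 5 0]. Elementwise product with the kernel and sum: 7·-1 + 0·-1 + 9·3 + 0·-1 + 9·-2 + 0·-1.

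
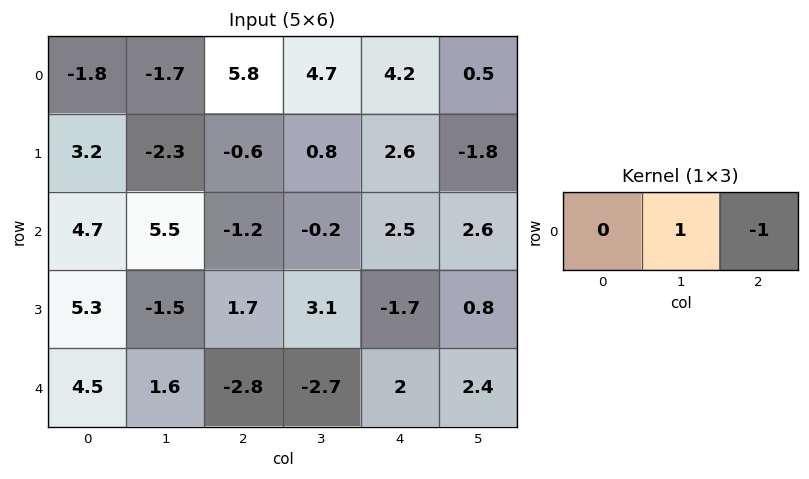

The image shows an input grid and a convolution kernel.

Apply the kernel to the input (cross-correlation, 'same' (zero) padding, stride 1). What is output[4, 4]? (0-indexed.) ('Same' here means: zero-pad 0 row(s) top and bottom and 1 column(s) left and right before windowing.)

The receptive field on the zero-padded input at this output position is [-2.7 2 2.4]. Elementwise product with the kernel and sum: 2·1 + 2.4·-1.

-0.4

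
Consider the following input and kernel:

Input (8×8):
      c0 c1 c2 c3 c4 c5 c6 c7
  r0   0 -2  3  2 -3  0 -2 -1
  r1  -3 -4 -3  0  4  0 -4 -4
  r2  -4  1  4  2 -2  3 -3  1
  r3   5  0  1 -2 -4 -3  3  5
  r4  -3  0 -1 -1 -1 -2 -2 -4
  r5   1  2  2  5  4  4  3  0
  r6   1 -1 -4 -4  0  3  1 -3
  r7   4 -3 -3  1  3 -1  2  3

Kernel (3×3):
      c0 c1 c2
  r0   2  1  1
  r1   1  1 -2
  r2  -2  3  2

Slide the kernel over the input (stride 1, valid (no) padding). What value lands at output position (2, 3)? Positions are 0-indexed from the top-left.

The receptive field on the input at this output position is [2 -2 3 / -2 -4 -3 / -1 -1 -2]. Elementwise product with the kernel and sum: 2·2 + -2·1 + 3·1 + -2·1 + -4·1 + -3·-2 + -1·-2 + -1·3 + -2·2.

0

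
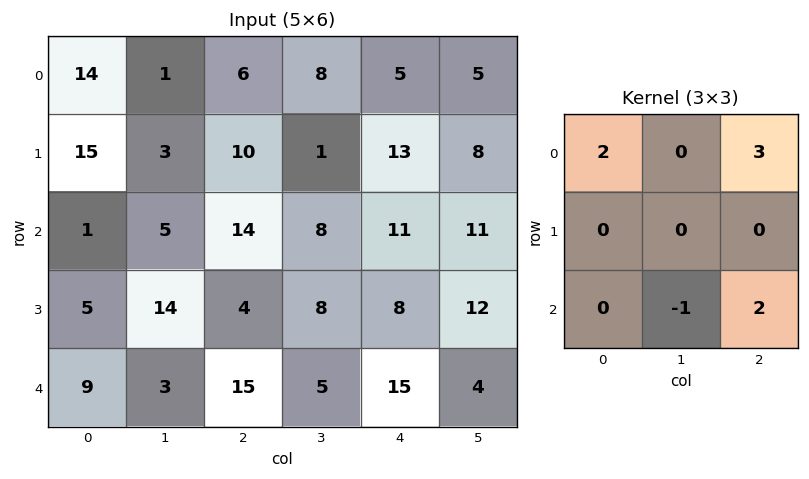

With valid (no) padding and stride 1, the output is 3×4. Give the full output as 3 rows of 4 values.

Output[0,0]: The receptive field on the input at this output position is [14 1 6 / 15 3 10 / 1 5 14]. Elementwise product with the kernel and sum: 14·2 + 6·3 + 5·-1 + 14·2.

69 28 41 42
54 21 67 42
71 29 86 42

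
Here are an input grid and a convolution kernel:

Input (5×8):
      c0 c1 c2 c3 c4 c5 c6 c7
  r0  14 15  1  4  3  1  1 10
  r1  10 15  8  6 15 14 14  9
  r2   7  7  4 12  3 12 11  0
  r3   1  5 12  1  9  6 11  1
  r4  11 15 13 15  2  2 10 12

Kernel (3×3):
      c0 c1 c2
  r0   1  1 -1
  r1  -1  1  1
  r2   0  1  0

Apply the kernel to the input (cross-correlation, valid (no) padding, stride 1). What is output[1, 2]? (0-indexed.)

11

The receptive field on the input at this output position is [8 6 15 / 4 12 3 / 12 1 9]. Elementwise product with the kernel and sum: 8·1 + 6·1 + 15·-1 + 4·-1 + 12·1 + 3·1 + 1·1.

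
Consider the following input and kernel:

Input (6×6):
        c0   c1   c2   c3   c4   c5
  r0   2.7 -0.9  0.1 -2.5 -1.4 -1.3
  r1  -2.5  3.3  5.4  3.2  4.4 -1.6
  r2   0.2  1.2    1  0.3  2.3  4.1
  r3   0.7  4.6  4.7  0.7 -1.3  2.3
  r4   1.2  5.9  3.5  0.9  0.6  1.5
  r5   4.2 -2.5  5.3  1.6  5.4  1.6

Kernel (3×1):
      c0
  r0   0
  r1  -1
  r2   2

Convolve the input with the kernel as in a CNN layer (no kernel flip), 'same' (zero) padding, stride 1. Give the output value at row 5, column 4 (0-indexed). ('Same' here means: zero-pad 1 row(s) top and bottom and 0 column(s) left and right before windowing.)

The receptive field on the zero-padded input at this output position is [0.6 / 5.4 / 0]. Elementwise product with the kernel and sum: 5.4·-1 + 0·2.

-5.4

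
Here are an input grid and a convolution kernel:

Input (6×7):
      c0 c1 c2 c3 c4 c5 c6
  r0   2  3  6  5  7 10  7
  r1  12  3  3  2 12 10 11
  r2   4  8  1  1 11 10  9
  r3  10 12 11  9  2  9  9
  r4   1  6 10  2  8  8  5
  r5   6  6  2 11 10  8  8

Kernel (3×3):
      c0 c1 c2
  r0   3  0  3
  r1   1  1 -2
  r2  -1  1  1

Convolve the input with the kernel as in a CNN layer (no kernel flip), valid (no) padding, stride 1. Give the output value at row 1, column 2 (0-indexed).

25

The receptive field on the input at this output position is [3 2 12 / 1 1 11 / 11 9 2]. Elementwise product with the kernel and sum: 3·3 + 12·3 + 1·1 + 1·1 + 11·-2 + 11·-1 + 9·1 + 2·1.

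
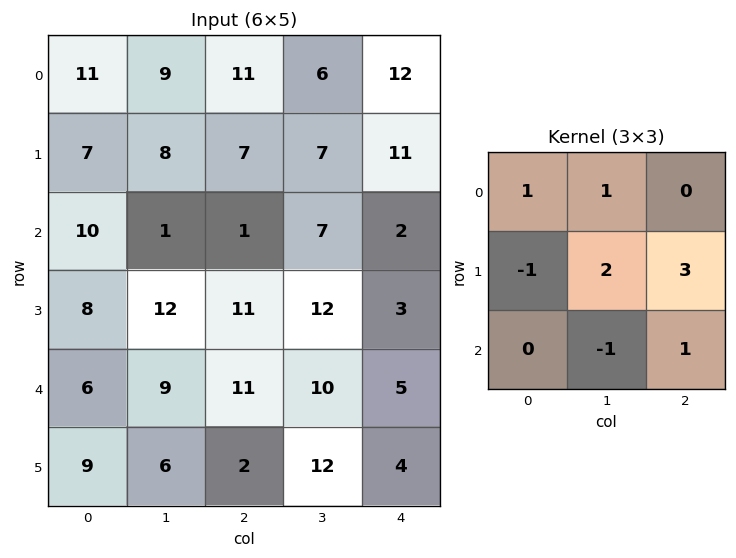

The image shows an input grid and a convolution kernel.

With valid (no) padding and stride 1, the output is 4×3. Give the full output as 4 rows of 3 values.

50 53 52
9 38 24
62 47 25
61 76 39

Output[0,0]: The receptive field on the input at this output position is [11 9 11 / 7 8 7 / 10 1 1]. Elementwise product with the kernel and sum: 11·1 + 9·1 + 7·-1 + 8·2 + 7·3 + 1·-1 + 1·1.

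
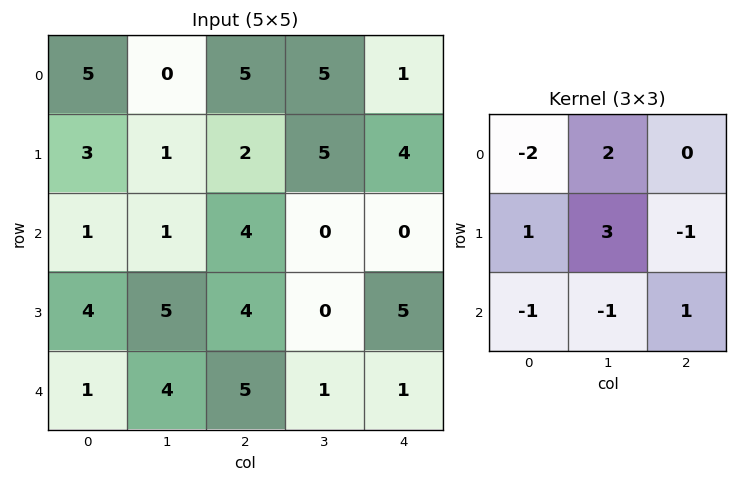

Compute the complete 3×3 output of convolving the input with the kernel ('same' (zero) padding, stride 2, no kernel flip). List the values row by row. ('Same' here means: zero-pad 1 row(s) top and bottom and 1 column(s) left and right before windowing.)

13 12 -1
9 6 -7
7 16 14

Output[0,0]: The receptive field on the zero-padded input at this output position is [0 0 0 / 0 5 0 / 0 3 1]. Elementwise product with the kernel and sum: 0·-2 + 0·2 + 0·1 + 5·3 + 0·-1 + 0·-1 + 3·-1 + 1·1.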